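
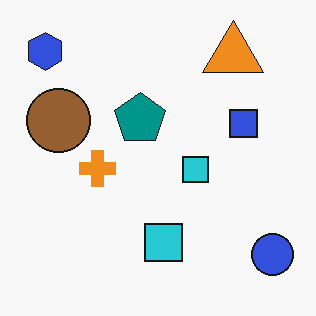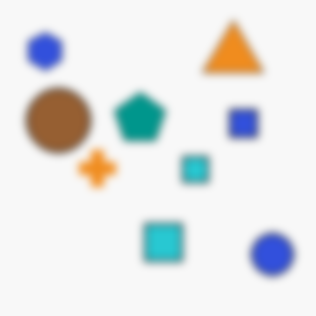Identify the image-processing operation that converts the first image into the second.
This is the original image moderately blurred.

Shape edges and outlines are uniformly softened across the whole image.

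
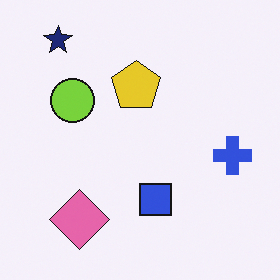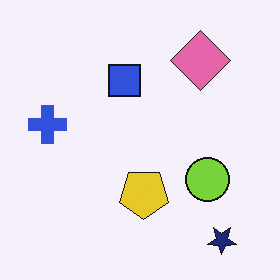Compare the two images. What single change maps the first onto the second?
The transformation is: rotated 180°.

The navy star sits in the top-left of the first image and the bottom-right of the second — consistent with a whole-image 180° rotation.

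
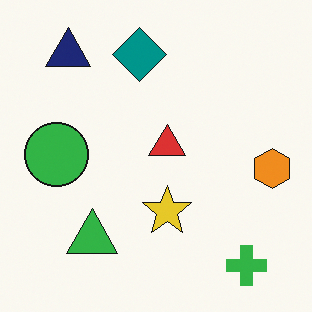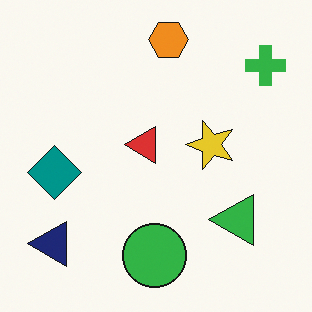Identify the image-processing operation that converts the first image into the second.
The transformation is: rotated 90° counter-clockwise.

The green cross sits in the bottom-right of the first image and the top-right of the second — consistent with a whole-image 90° counter-clockwise rotation.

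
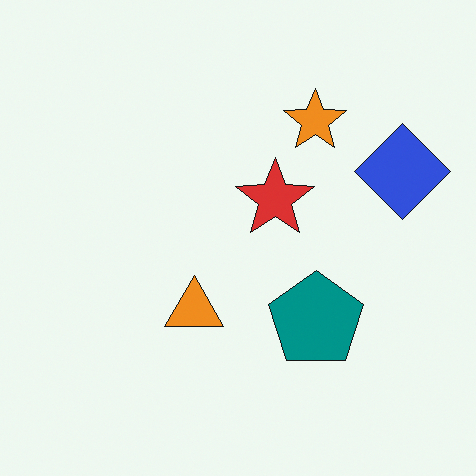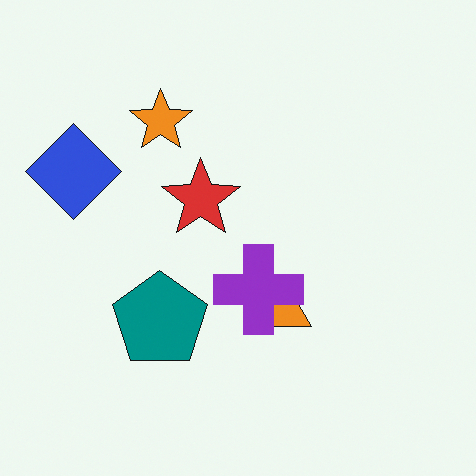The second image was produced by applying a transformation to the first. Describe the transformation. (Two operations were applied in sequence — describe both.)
The transformation is: flipped horizontally (left ↔ right), then overlaid with an additional purple cross.

The blue diamond is in the right of the first image and the left of the second — shapes on opposite sides of the vertical midline have swapped in a mirror flip. A purple cross appears in the second image that is absent from the first.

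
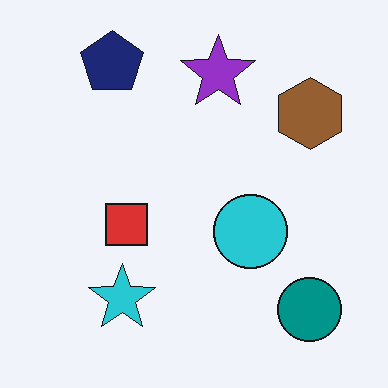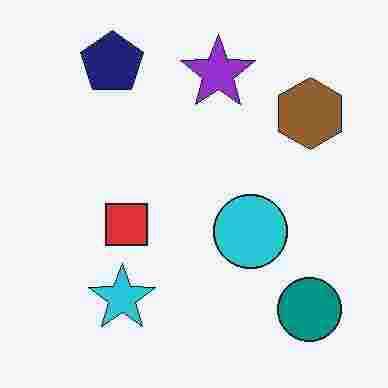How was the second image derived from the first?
The second image is the first degraded with heavy JPEG compression.

Blocky 8×8 compression artifacts appear around shape edges and the flat background shows ringing — characteristic JPEG degradation.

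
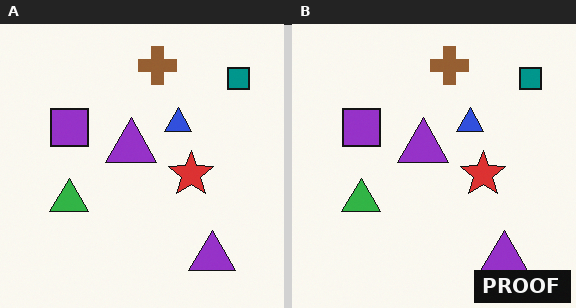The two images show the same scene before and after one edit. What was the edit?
The transformation is: watermarked with the text "PROOF" in the lower-right corner.

A dark label reading "PROOF" appears in the lower-right corner.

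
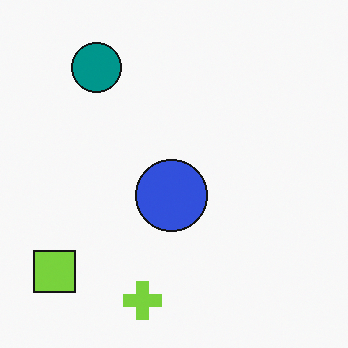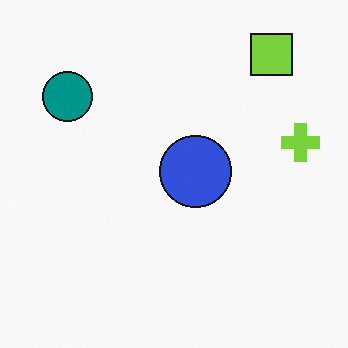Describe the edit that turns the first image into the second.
Transposed (reflected across the top-left ↔ bottom-right diagonal).

Shapes have swapped their row and column positions — what was in the top-right is now in the bottom-left — a diagonal reflection.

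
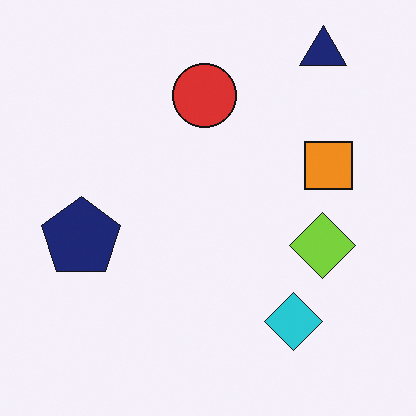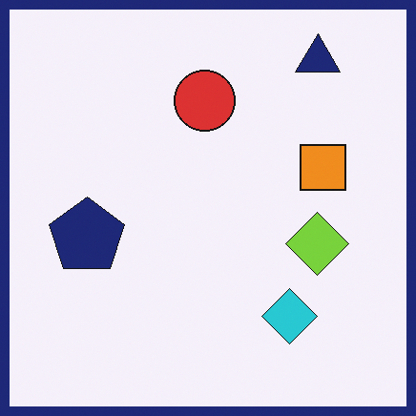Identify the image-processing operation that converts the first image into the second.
The second image is the first framed with a navy border.

A solid navy frame runs around the edge of the second image, with the content slightly shrunk inside it.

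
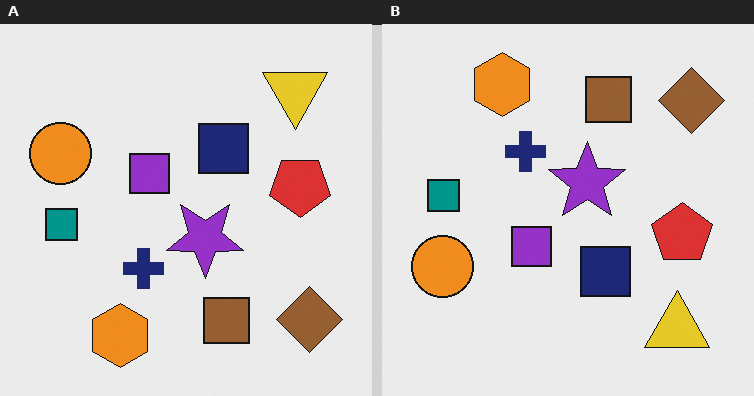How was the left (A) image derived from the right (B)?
The transformation is: flipped vertically (top ↔ bottom).

The orange hexagon is in the top-left of the right (B) image and the bottom-left of the left (A) — shapes on opposite sides of the horizontal midline have swapped in a mirror flip.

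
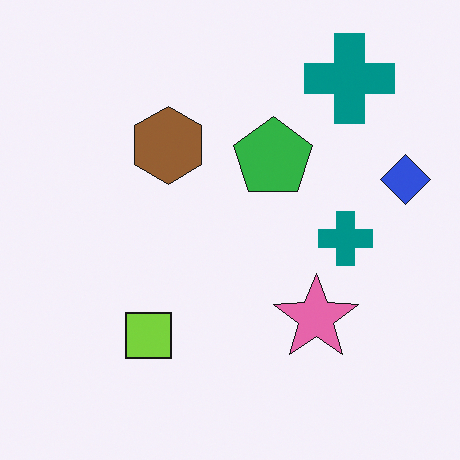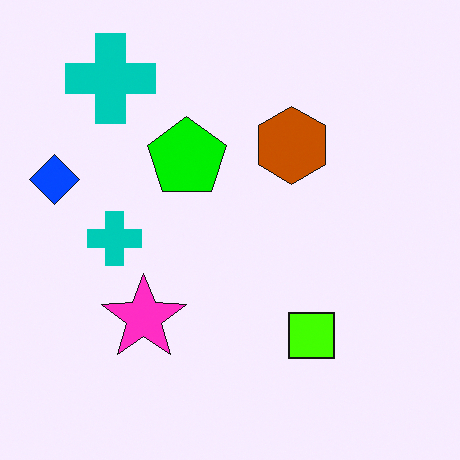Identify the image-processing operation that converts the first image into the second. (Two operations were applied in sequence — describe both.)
It was flipped horizontally (left ↔ right), then heavily oversaturated.

The blue diamond is in the right of the first image and the left of the second — shapes on opposite sides of the vertical midline have swapped in a mirror flip. All colors are more vivid — a global saturation change.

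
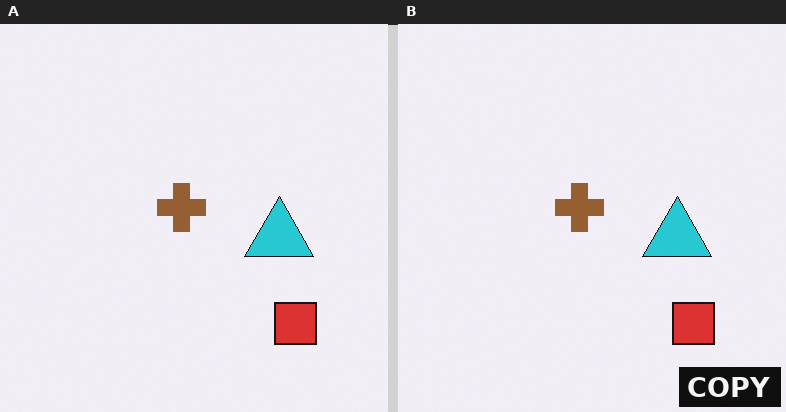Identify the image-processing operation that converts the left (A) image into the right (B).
This is the original image watermarked with the text "COPY" in the lower-right corner.

A dark label reading "COPY" appears in the lower-right corner.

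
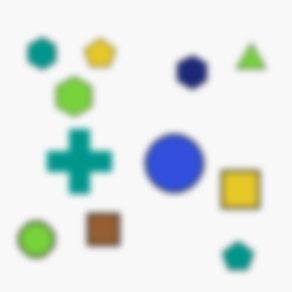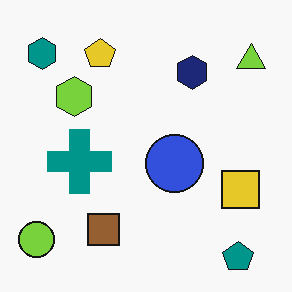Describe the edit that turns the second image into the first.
The transformation is: noticeably gaussian-blurred.

Shape edges and outlines are uniformly softened across the whole image.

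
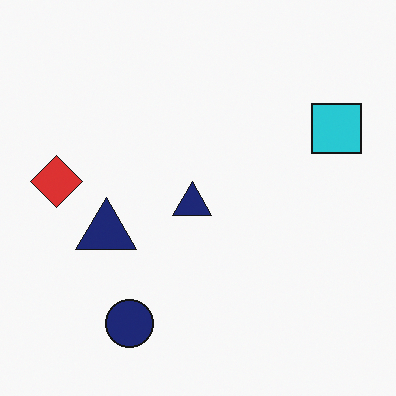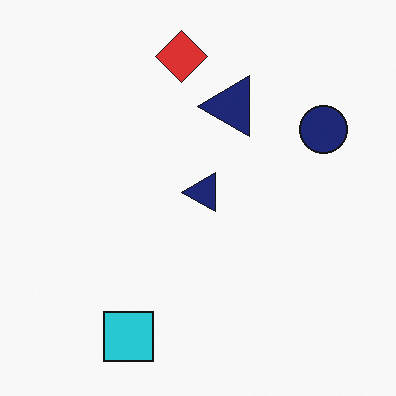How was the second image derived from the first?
The second image is the first transposed (reflected across the top-left ↔ bottom-right diagonal).

Shapes have swapped their row and column positions — what was in the top-right is now in the bottom-left — a diagonal reflection.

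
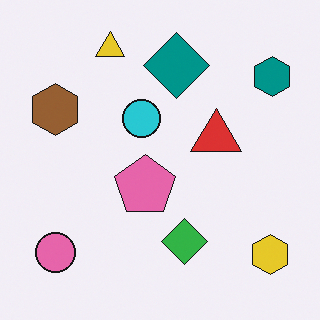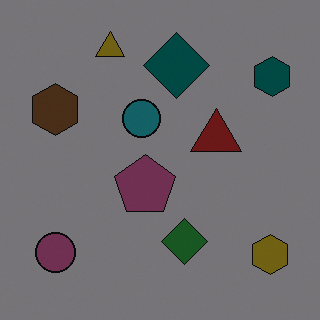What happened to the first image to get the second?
The second image is the first darkened a lot.

Every pixel — background and shapes alike — is uniformly darkened.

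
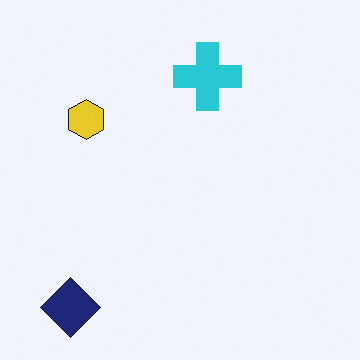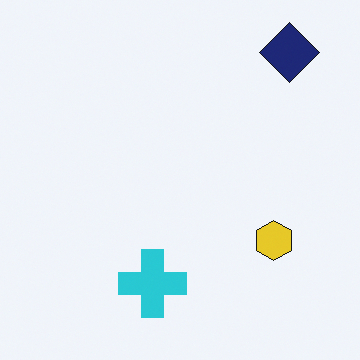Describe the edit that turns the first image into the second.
The image was rotated 180°.

The navy diamond sits in the bottom-left of the first image and the top-right of the second — consistent with a whole-image 180° rotation.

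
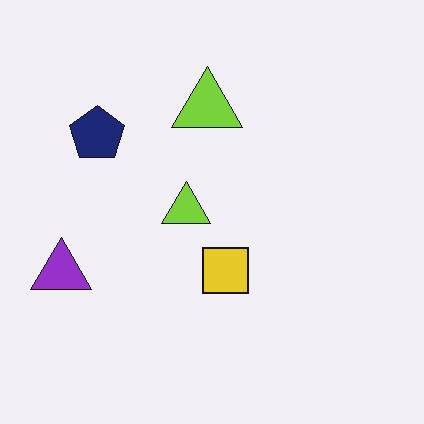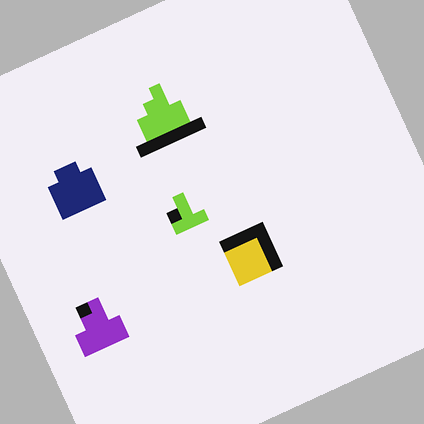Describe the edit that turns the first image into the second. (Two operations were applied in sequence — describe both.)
Coarsely pixelated, then rotated counter-clockwise by a moderate amount.

Shapes are reduced to large square blocks; fine edges and outlines are lost — a downscale-then-upscale (mosaic) effect. Every shape is tilted by the same angle and the image corners show triangular fill wedges — a whole-image rotation by a non-right angle.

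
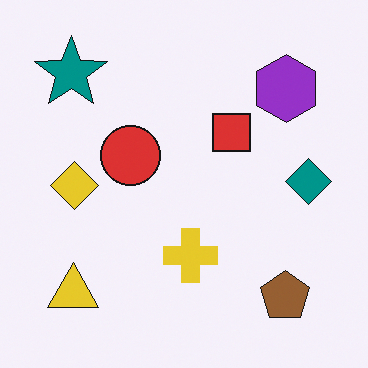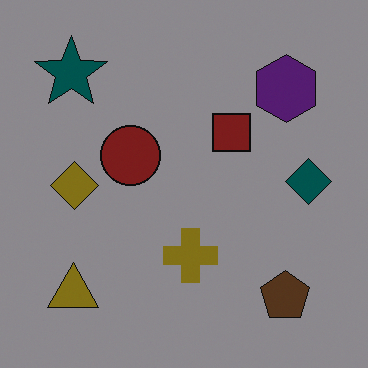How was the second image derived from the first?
It was substantially darkened.

Every pixel — background and shapes alike — is uniformly darkened.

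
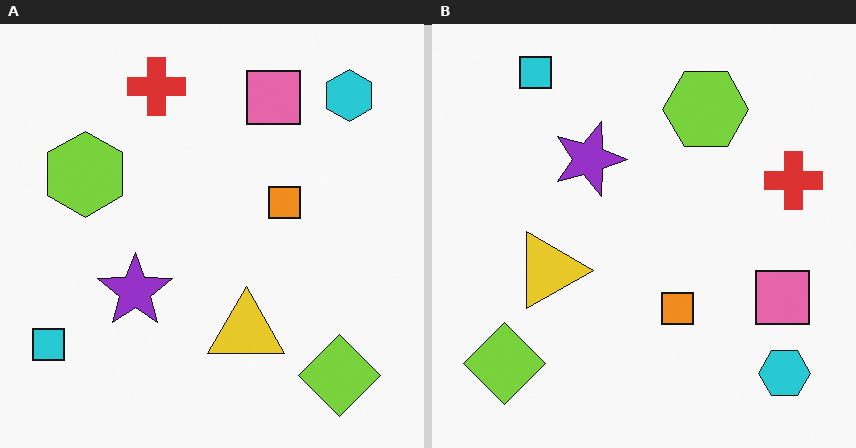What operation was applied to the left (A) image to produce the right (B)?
The transformation is: rotated 90° clockwise.

The cyan hexagon sits in the top-right of the left (A) image and the bottom-right of the right (B) — consistent with a whole-image 90° clockwise rotation.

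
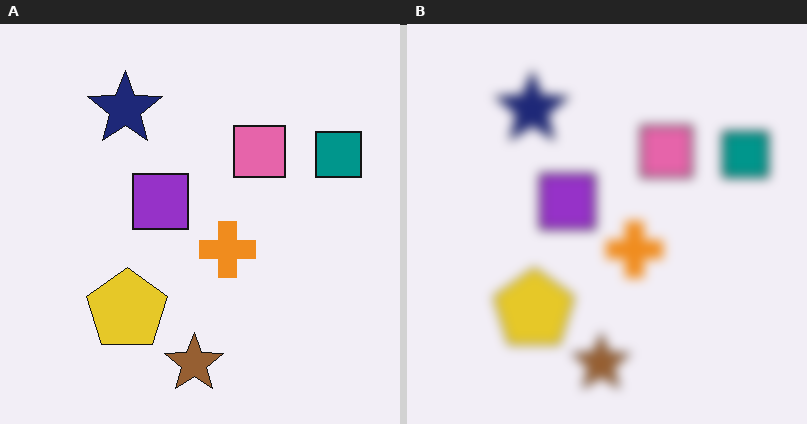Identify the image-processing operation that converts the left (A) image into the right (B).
The right (B) image is the left (A) heavily blurred.

Shape edges and outlines are uniformly softened across the whole image.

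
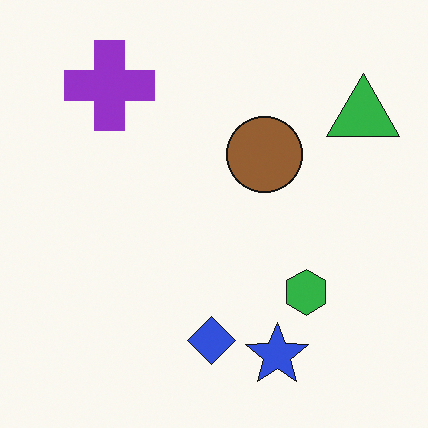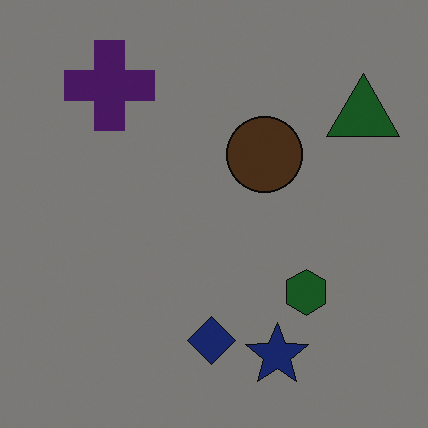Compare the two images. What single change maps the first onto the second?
Substantially darkened.

Every pixel — background and shapes alike — is uniformly darkened.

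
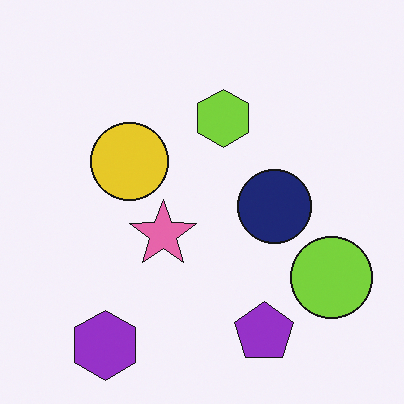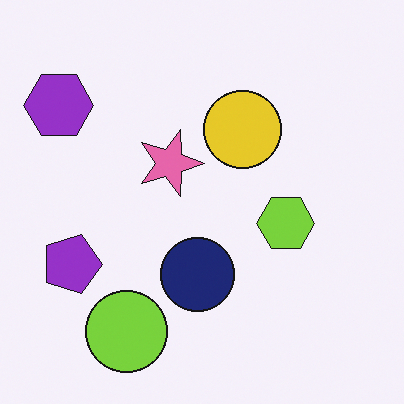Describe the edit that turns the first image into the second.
The second image is the first rotated 90° clockwise.

The purple hexagon sits in the bottom-left of the first image and the top-left of the second — consistent with a whole-image 90° clockwise rotation.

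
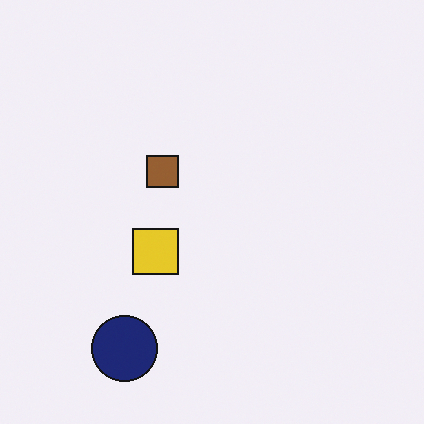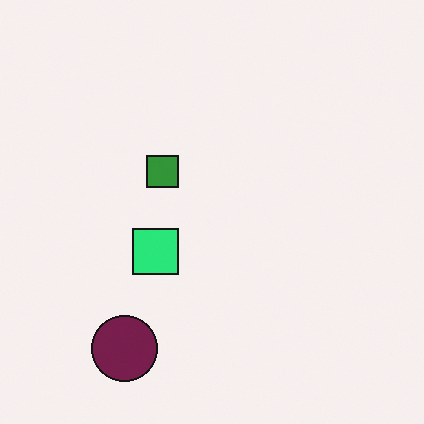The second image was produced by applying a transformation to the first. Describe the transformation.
The image was hue-shifted through roughly a third of the color wheel.

Every shape's color has rotated by the same amount around the hue wheel — a uniform hue shift.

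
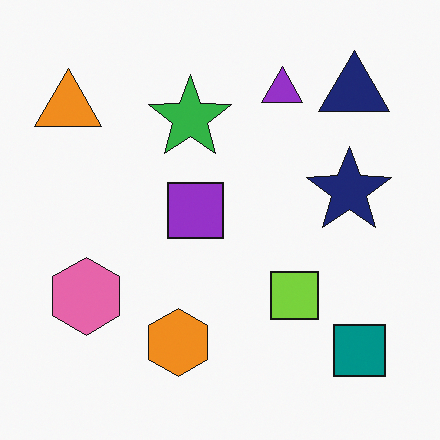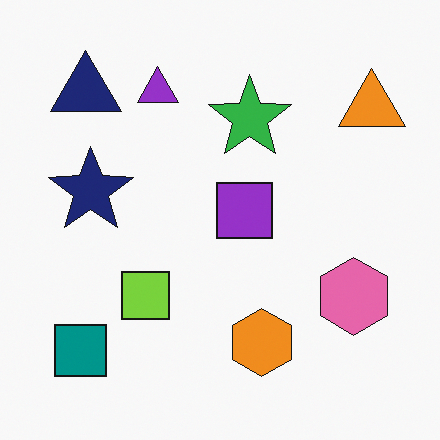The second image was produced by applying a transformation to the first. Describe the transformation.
This is the original image flipped horizontally (left ↔ right).

The orange triangle is in the top-left of the first image and the top-right of the second — shapes on opposite sides of the vertical midline have swapped in a mirror flip.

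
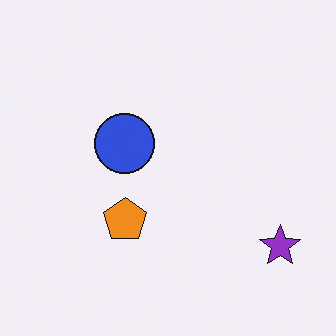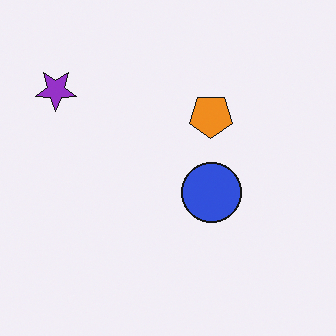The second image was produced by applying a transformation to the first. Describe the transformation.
The image was rotated 180°.

The purple star sits in the bottom-right of the first image and the top-left of the second — consistent with a whole-image 180° rotation.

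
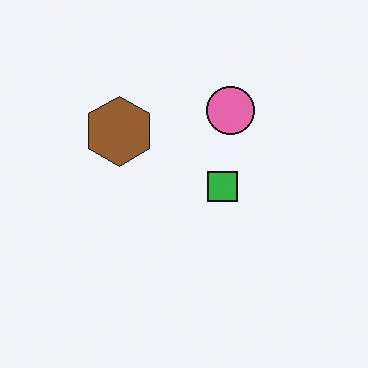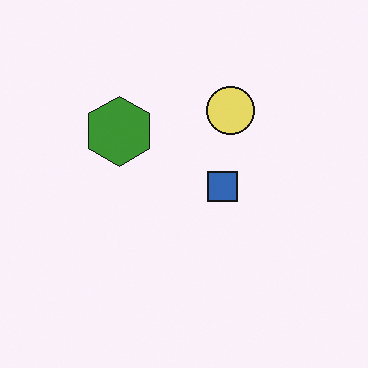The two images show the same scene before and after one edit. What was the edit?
This is the original image hue-shifted by a moderate amount.

Every shape's color has rotated by the same amount around the hue wheel — a uniform hue shift.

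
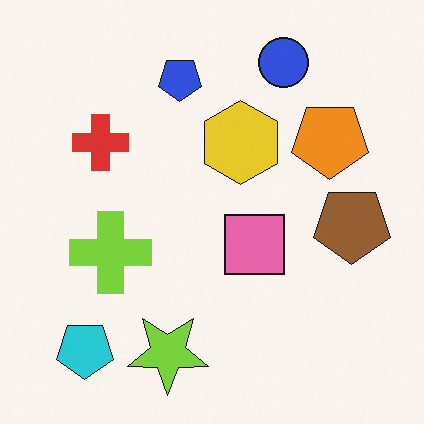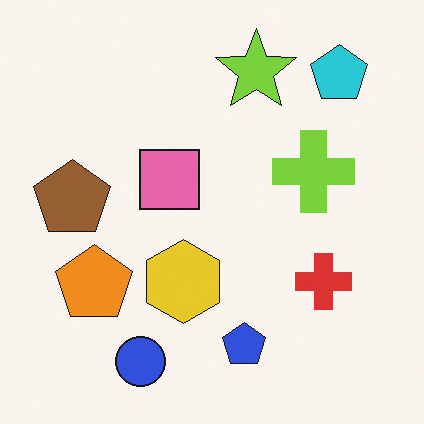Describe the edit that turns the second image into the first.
This is the original image rotated 180°.

The cyan pentagon sits in the top-right of the second image and the bottom-left of the first — consistent with a whole-image 180° rotation.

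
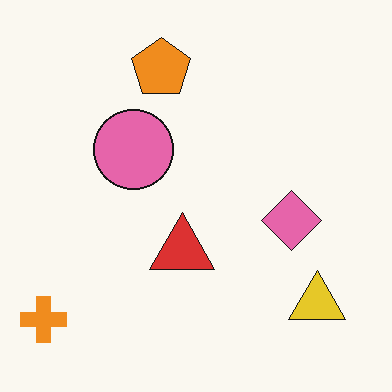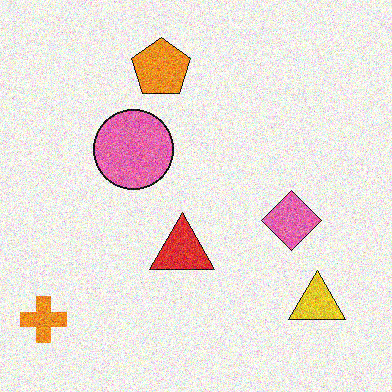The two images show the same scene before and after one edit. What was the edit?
The image was degraded with a thick layer of grain.

Random speckle covers the whole image, including the flat background.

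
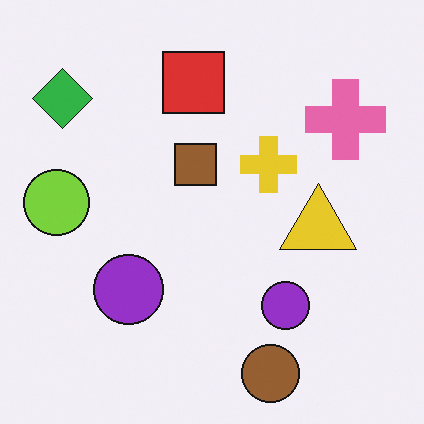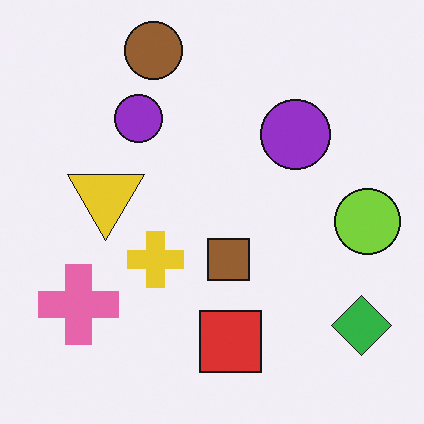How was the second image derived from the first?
The second image is the first rotated 180°.

The green diamond sits in the top-left of the first image and the bottom-right of the second — consistent with a whole-image 180° rotation.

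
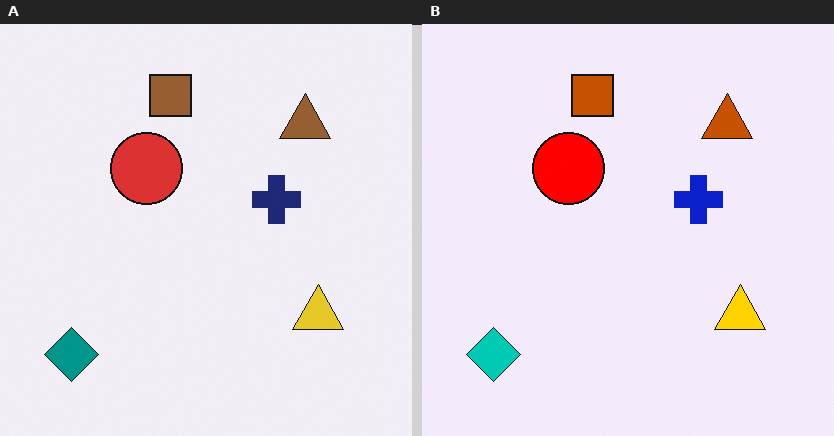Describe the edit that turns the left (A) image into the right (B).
Made much more vivid (saturation change).

All colors are more vivid — a global saturation change.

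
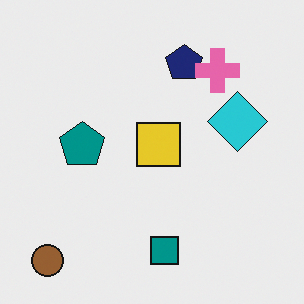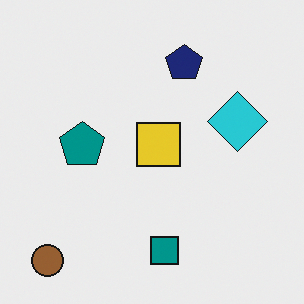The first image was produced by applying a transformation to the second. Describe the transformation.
The first image is the second overlaid with an additional pink cross.

A pink cross appears in the first image that is absent from the second.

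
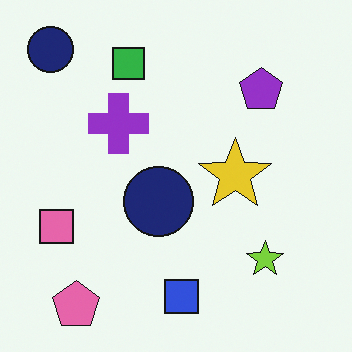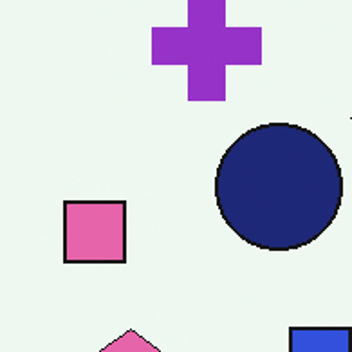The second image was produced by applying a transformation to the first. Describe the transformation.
Cropped tightly and scaled back up.

The visible shapes are larger and the field of view is narrower; shapes near the original edges may be partly or wholly outside the frame — a crop-and-rescale.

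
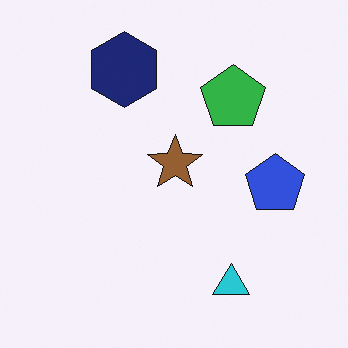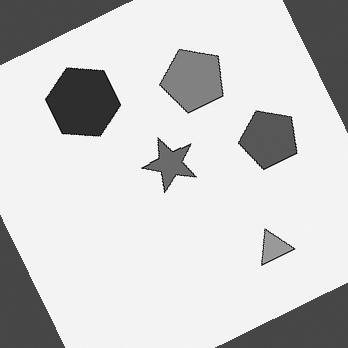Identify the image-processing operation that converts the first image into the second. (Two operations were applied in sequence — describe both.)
The transformation is: rotated counter-clockwise by a moderate amount, then converted to grayscale.

Every shape is tilted by the same angle and the image corners show triangular fill wedges — a whole-image rotation by a non-right angle. All color is removed — every shape is now a shade of grey.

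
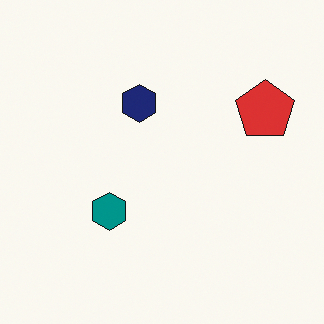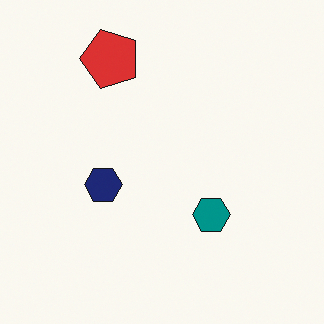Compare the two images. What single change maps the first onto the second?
It was rotated 90° counter-clockwise.

The red pentagon sits in the right of the first image and the top of the second — consistent with a whole-image 90° counter-clockwise rotation.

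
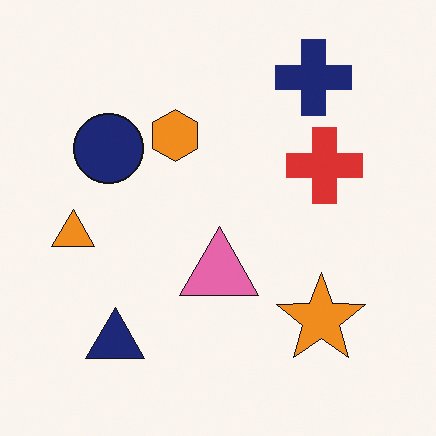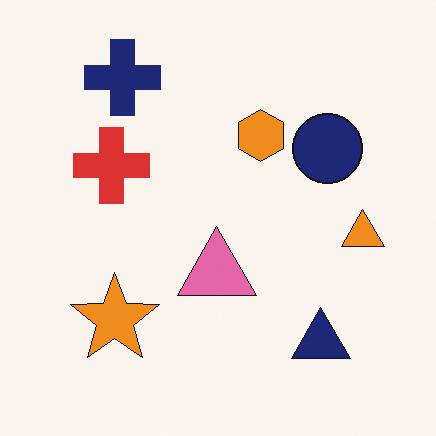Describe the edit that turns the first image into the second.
The second image is the first flipped horizontally (left ↔ right).

The orange triangle is in the left of the first image and the right of the second — shapes on opposite sides of the vertical midline have swapped in a mirror flip.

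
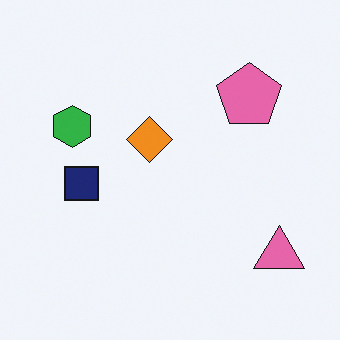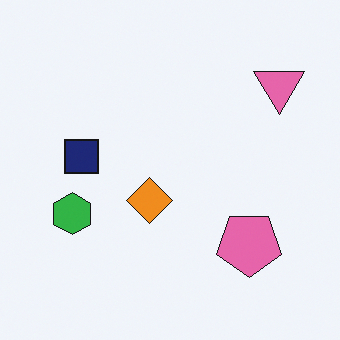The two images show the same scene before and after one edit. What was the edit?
The image was flipped vertically (top ↔ bottom).

The pink triangle is in the bottom-right of the first image and the top-right of the second — shapes on opposite sides of the horizontal midline have swapped in a mirror flip.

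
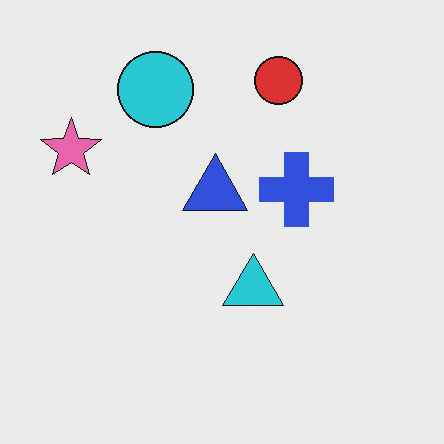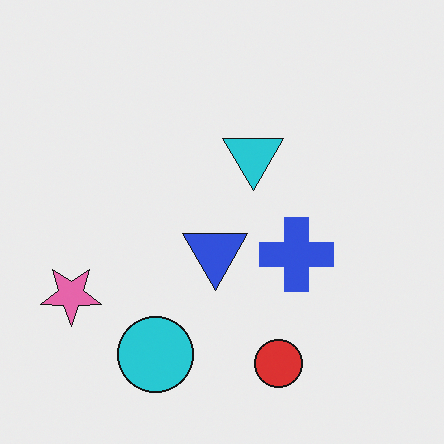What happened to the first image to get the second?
This is the original image flipped vertically (top ↔ bottom).

The red circle is in the top of the first image and the bottom of the second — shapes on opposite sides of the horizontal midline have swapped in a mirror flip.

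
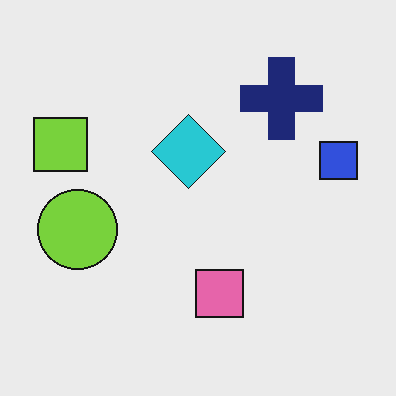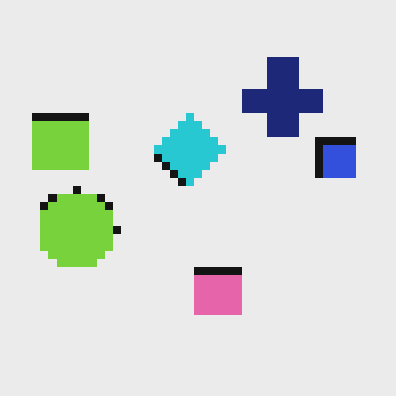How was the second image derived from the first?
The transformation is: pixelated into visible square blocks.

Shapes are reduced to large square blocks; fine edges and outlines are lost — a downscale-then-upscale (mosaic) effect.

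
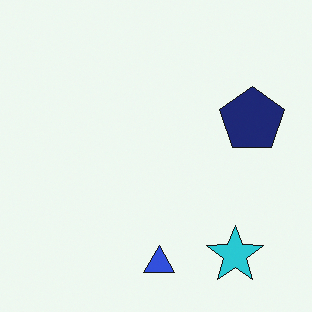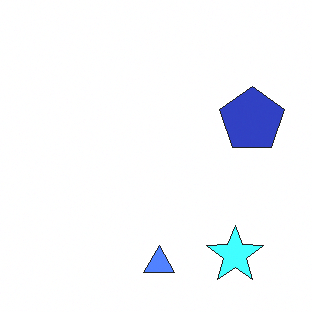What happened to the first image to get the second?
It was brightened a lot.

Every pixel — background and shapes alike — is uniformly brightened.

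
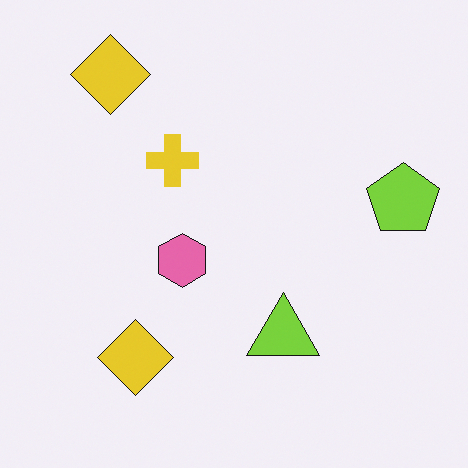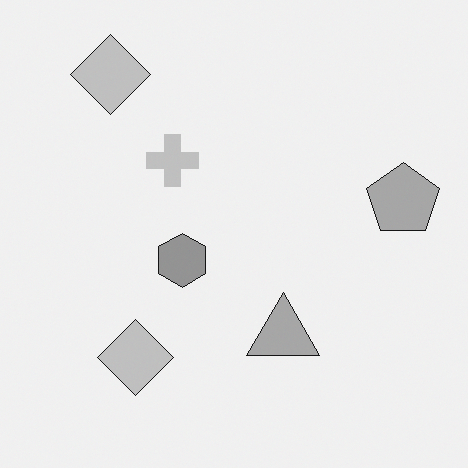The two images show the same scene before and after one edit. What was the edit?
Converted to grayscale.

All color is removed — every shape is now a shade of grey.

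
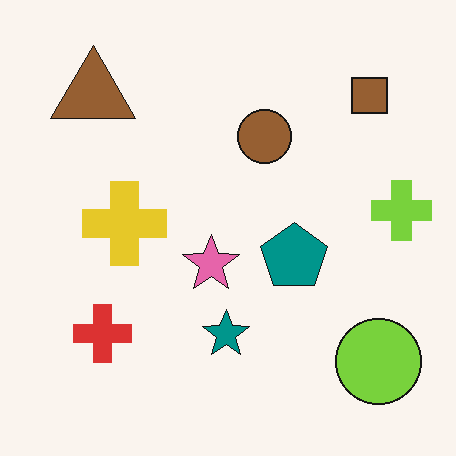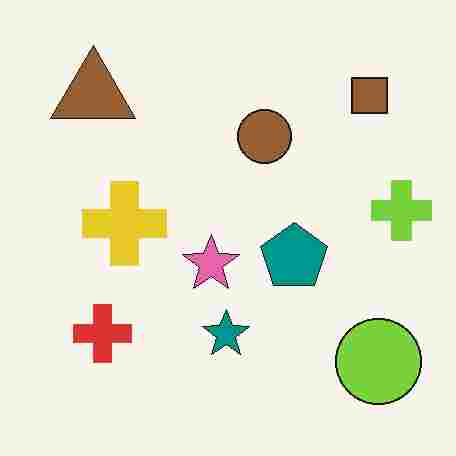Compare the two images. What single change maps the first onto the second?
It was heavily JPEG-compressed with obvious blocking artifacts.

Blocky 8×8 compression artifacts appear around shape edges and the flat background shows ringing — characteristic JPEG degradation.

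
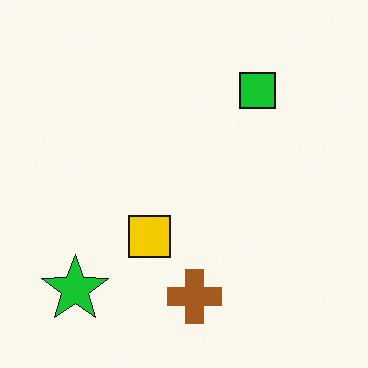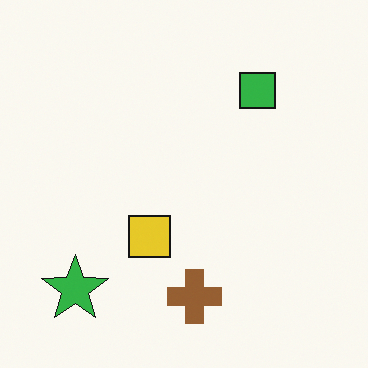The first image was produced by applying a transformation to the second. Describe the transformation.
Slightly oversaturated.

All colors are more vivid — a global saturation change.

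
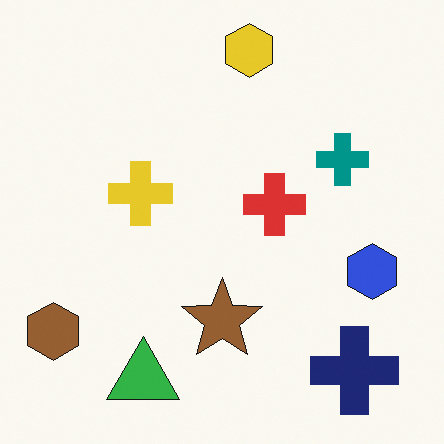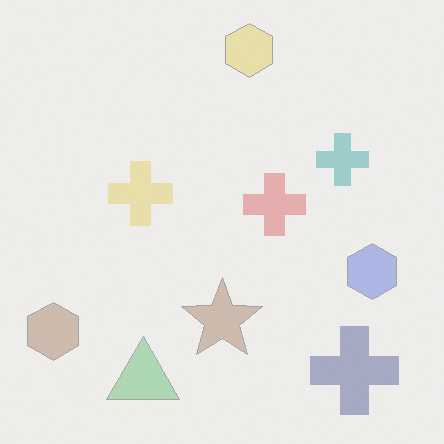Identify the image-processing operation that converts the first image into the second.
The transformation is: washed out (contrast reduced).

Tones are pushed toward mid-grey across the whole image — a global contrast change.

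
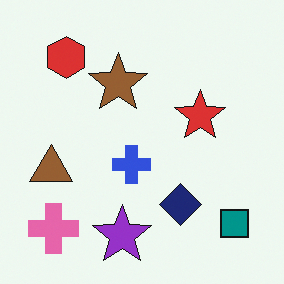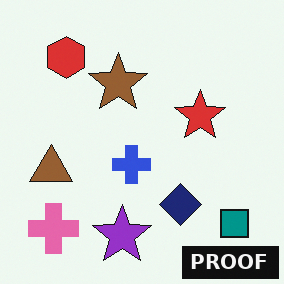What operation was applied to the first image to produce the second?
This is the original image watermarked with the text "PROOF" in the lower-right corner.

A dark label reading "PROOF" appears in the lower-right corner.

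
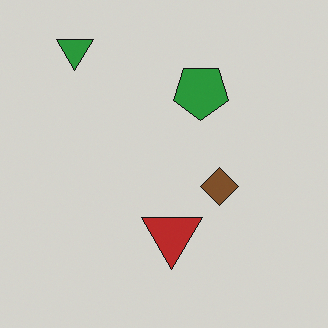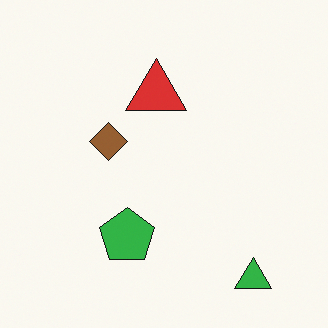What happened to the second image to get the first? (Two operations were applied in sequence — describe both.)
The first image is the second slightly darkened, then rotated 180°.

Every pixel — background and shapes alike — is uniformly darkened. The green triangle sits in the bottom-right of the second image and the top-left of the first — consistent with a whole-image 180° rotation.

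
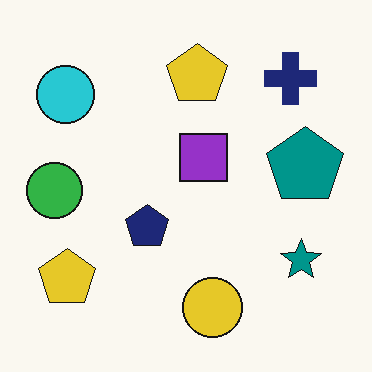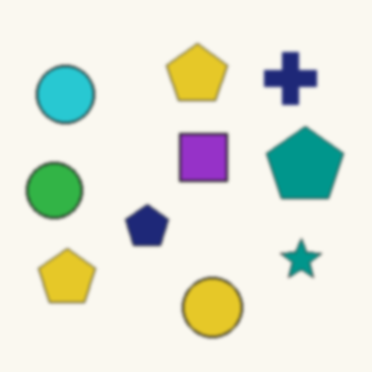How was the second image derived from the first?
Slightly softened.

Shape edges and outlines are uniformly softened across the whole image.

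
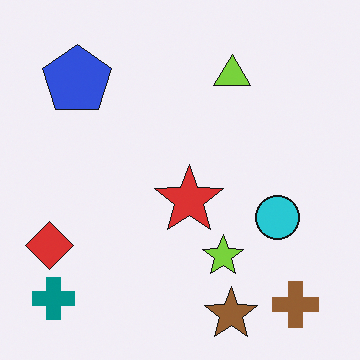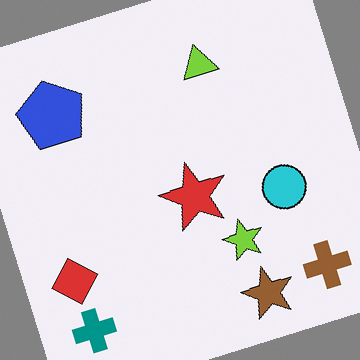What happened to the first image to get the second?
Rotated counter-clockwise by a moderate amount.

Every shape is tilted by the same angle and the image corners show triangular fill wedges — a whole-image rotation by a non-right angle.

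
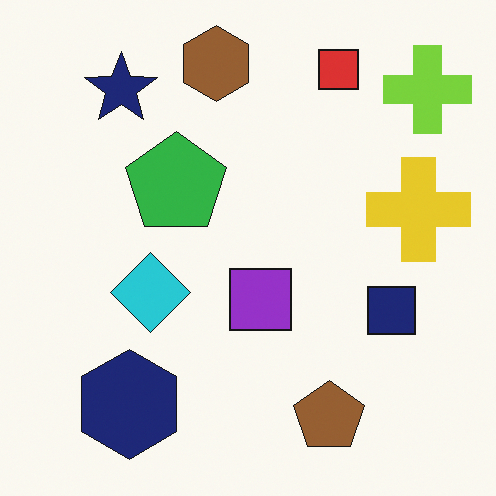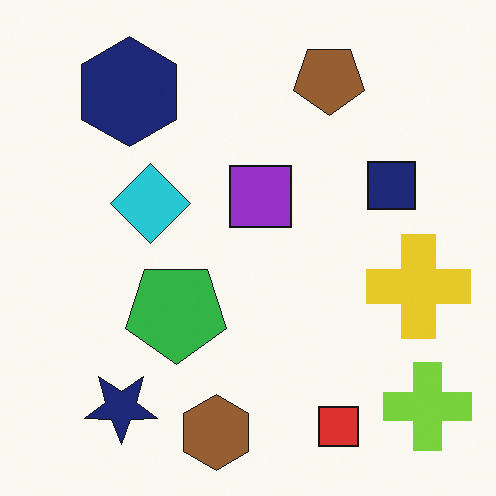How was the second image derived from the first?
This is the original image flipped vertically (top ↔ bottom).

The brown hexagon is in the top of the first image and the bottom of the second — shapes on opposite sides of the horizontal midline have swapped in a mirror flip.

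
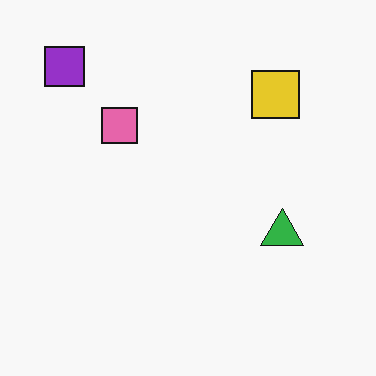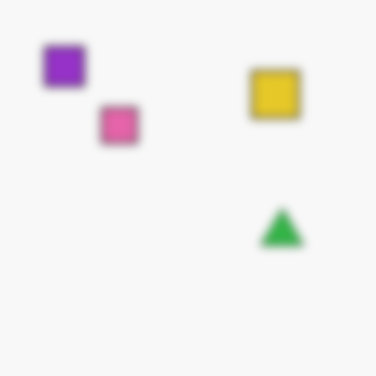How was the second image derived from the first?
The image was moderately blurred.

Shape edges and outlines are uniformly softened across the whole image.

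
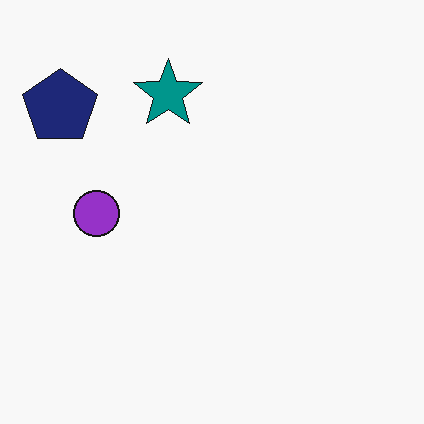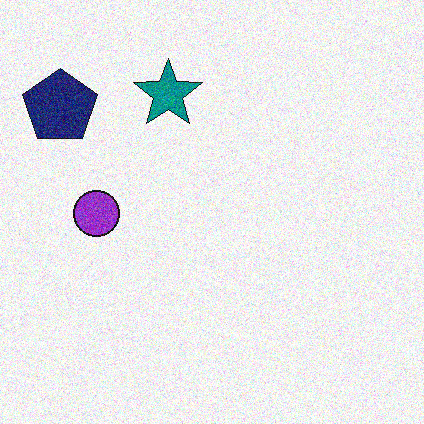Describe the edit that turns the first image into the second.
The second image is the first degraded with visible gaussian noise.

Random speckle covers the whole image, including the flat background.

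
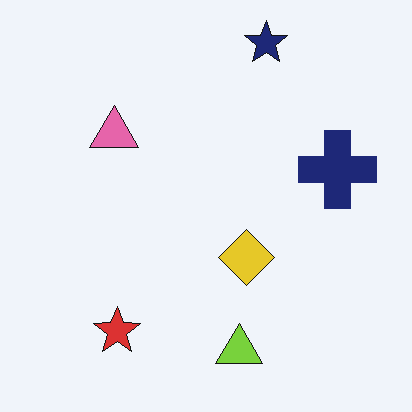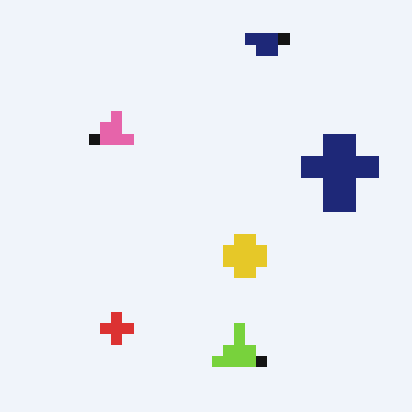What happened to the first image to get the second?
This is the original image coarsely pixelated.

Shapes are reduced to large square blocks; fine edges and outlines are lost — a downscale-then-upscale (mosaic) effect.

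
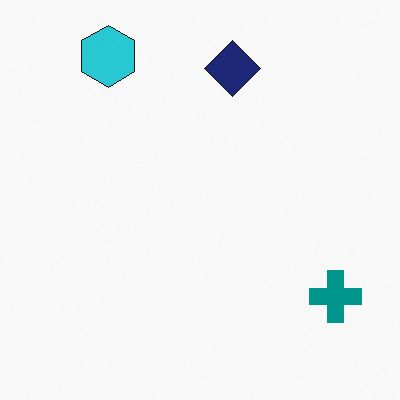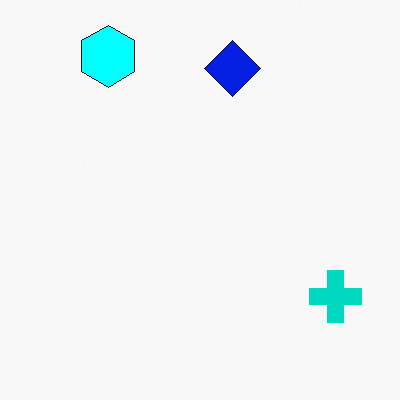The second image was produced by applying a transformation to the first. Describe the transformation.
Heavily oversaturated.

All colors are more vivid — a global saturation change.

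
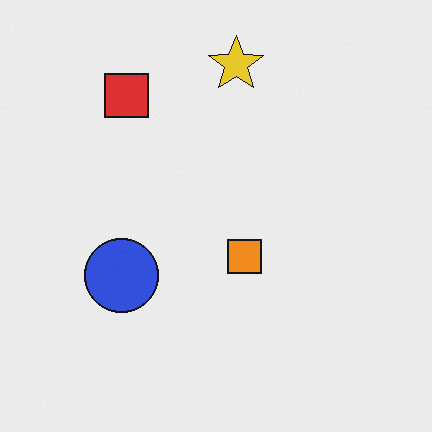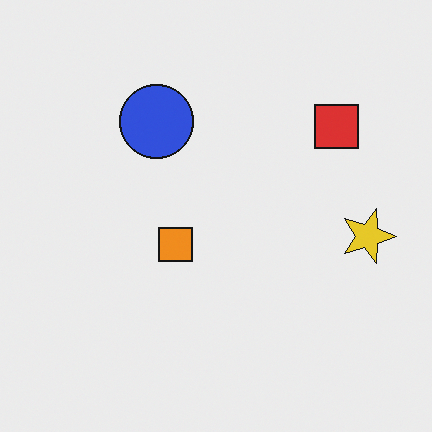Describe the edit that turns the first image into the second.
It was rotated 90° clockwise.

The yellow star sits in the top of the first image and the right of the second — consistent with a whole-image 90° clockwise rotation.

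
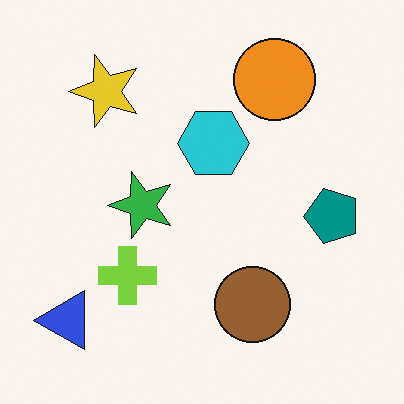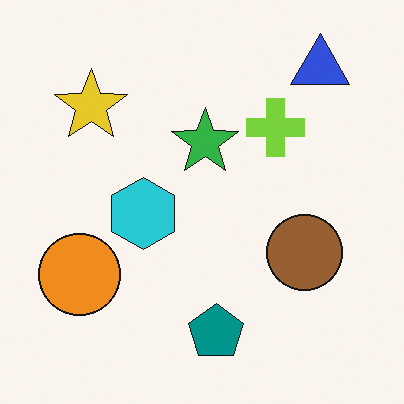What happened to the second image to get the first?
The image was transposed (reflected across the top-left ↔ bottom-right diagonal).

Shapes have swapped their row and column positions — what was in the top-right is now in the bottom-left — a diagonal reflection.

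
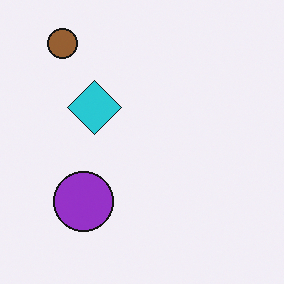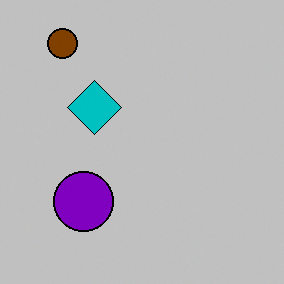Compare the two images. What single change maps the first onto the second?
Heavily posterized to just a handful of flat colors.

Each flat color has snapped to a coarser quantized level — most visibly, the near-white background has dropped to a flat grey.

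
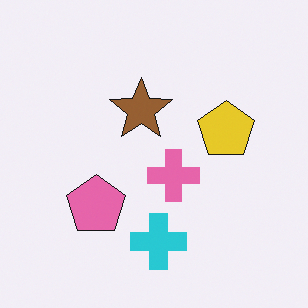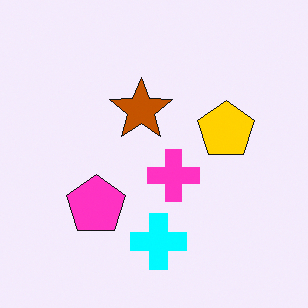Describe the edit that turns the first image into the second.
The image was heavily oversaturated.

All colors are more vivid — a global saturation change.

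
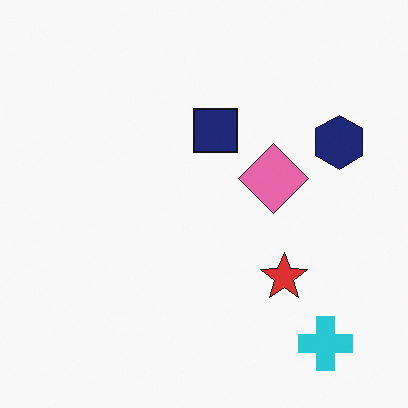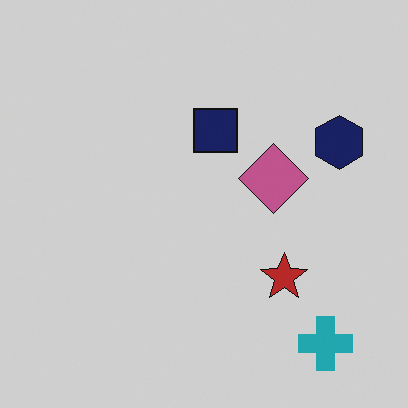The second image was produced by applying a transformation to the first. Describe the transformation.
The image was slightly darkened.

Every pixel — background and shapes alike — is uniformly darkened.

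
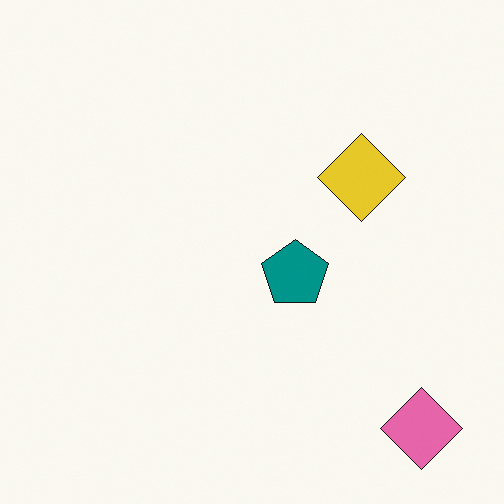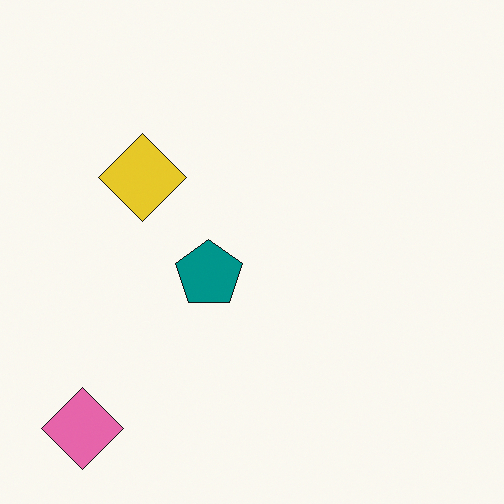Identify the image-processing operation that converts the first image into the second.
This is the original image flipped horizontally (left ↔ right).

The pink diamond is in the bottom-right of the first image and the bottom-left of the second — shapes on opposite sides of the vertical midline have swapped in a mirror flip.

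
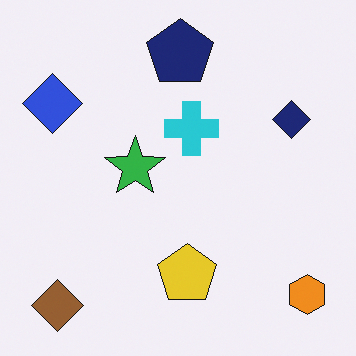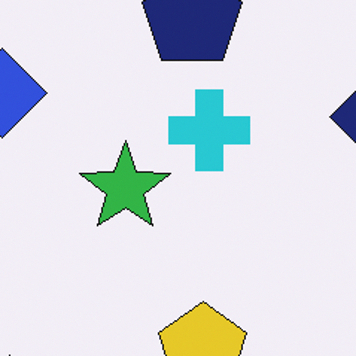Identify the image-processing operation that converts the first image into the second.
The second image is the first cropped to a modestly smaller region and rescaled.

The visible shapes are larger and the field of view is narrower; shapes near the original edges may be partly or wholly outside the frame — a crop-and-rescale.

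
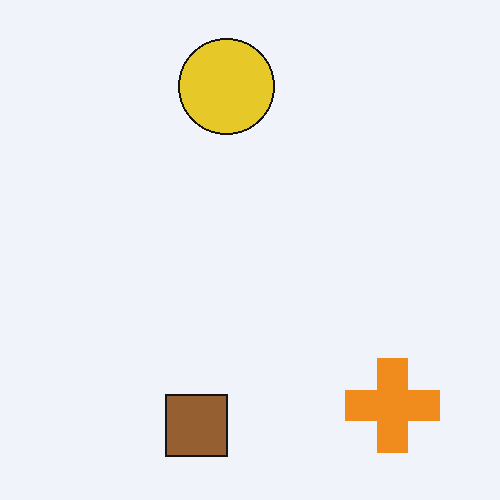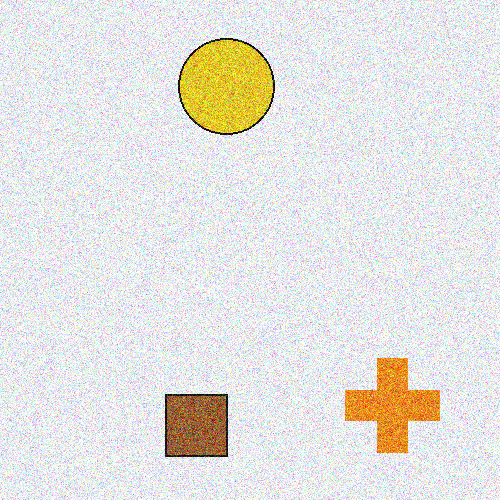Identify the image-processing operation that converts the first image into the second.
The image was degraded with a thick layer of grain.

Random speckle covers the whole image, including the flat background.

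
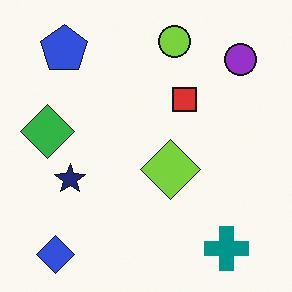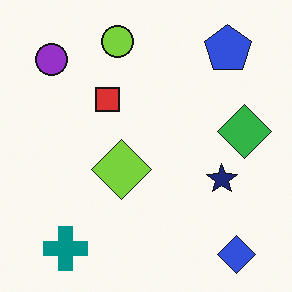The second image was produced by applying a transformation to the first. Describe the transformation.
It was flipped horizontally (left ↔ right).

The green diamond is in the left of the first image and the right of the second — shapes on opposite sides of the vertical midline have swapped in a mirror flip.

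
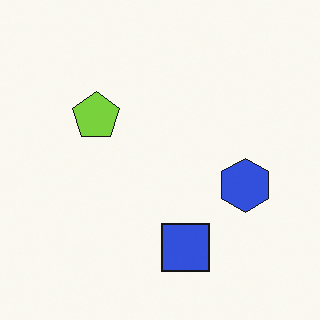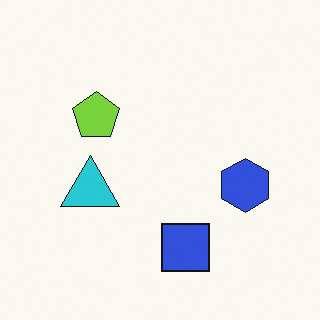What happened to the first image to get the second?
The transformation is: overlaid with an additional cyan triangle.

A cyan triangle appears in the second image that is absent from the first.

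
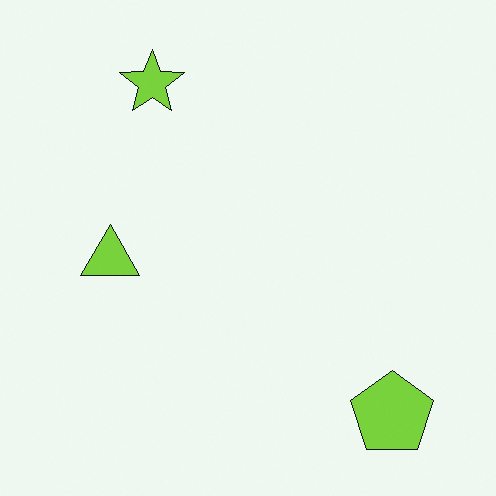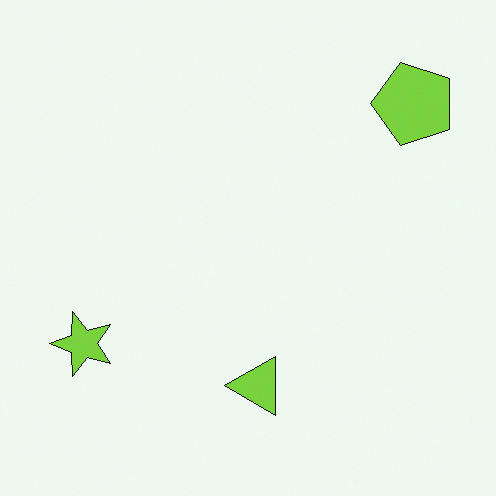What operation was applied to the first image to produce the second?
This is the original image rotated 90° counter-clockwise.

The lime pentagon sits in the bottom-right of the first image and the top-right of the second — consistent with a whole-image 90° counter-clockwise rotation.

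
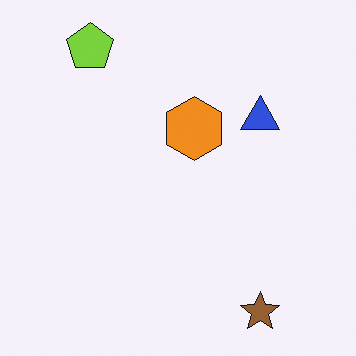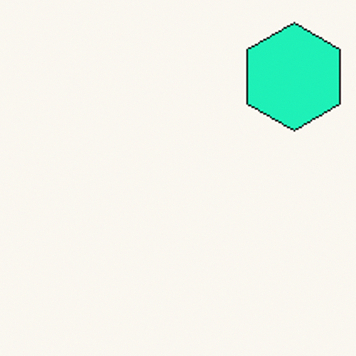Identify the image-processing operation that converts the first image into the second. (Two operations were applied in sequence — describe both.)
It was hue-shifted noticeably, then cropped tightly and scaled back up.

Every shape's color has rotated by the same amount around the hue wheel — a uniform hue shift. The visible shapes are larger and the field of view is narrower; shapes near the original edges may be partly or wholly outside the frame — a crop-and-rescale.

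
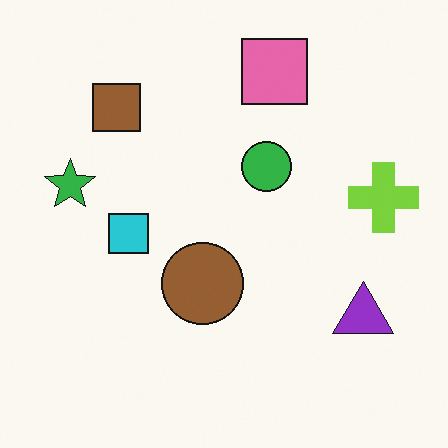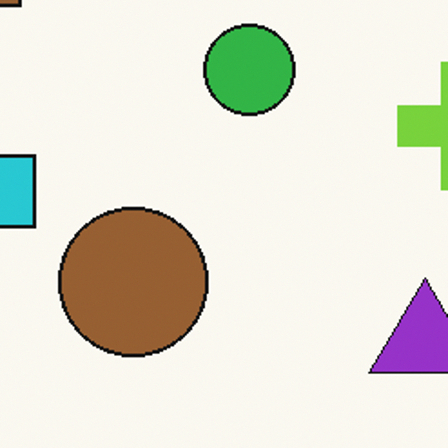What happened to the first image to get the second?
The transformation is: cropped to a noticeably smaller region and rescaled.

The visible shapes are larger and the field of view is narrower; shapes near the original edges may be partly or wholly outside the frame — a crop-and-rescale.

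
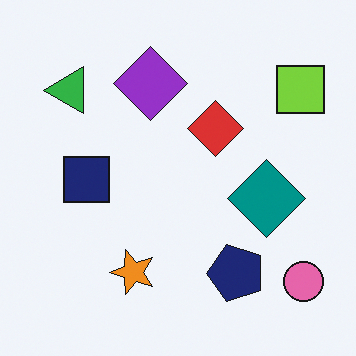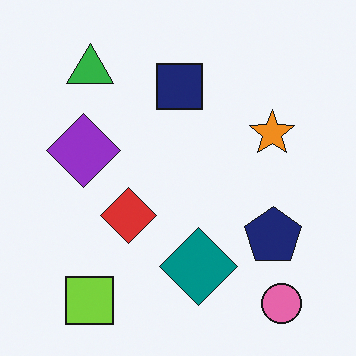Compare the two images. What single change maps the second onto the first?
It was transposed (reflected across the top-left ↔ bottom-right diagonal).

Shapes have swapped their row and column positions — what was in the top-right is now in the bottom-left — a diagonal reflection.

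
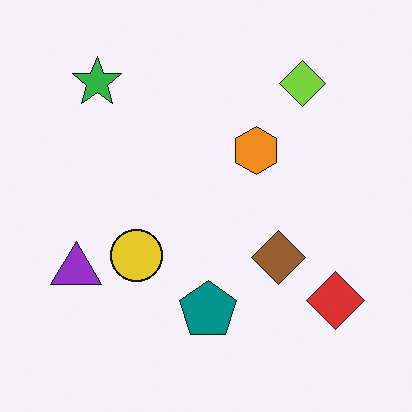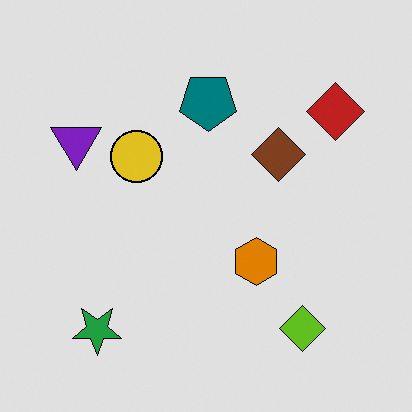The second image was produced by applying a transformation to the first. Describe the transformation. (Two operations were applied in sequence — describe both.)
The transformation is: flipped vertically (top ↔ bottom), then posterized to a reduced palette.

The green star is in the top-left of the first image and the bottom-left of the second — shapes on opposite sides of the horizontal midline have swapped in a mirror flip. Each flat color has snapped to a coarser quantized level — most visibly, the near-white background has dropped to a flat grey.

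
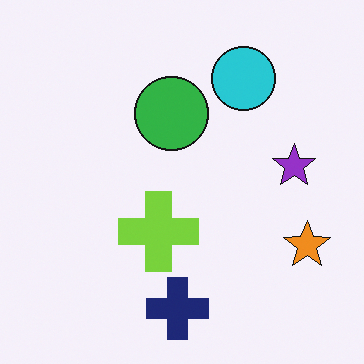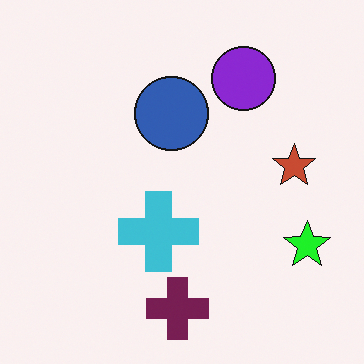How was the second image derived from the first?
Hue-shifted noticeably.

Every shape's color has rotated by the same amount around the hue wheel — a uniform hue shift.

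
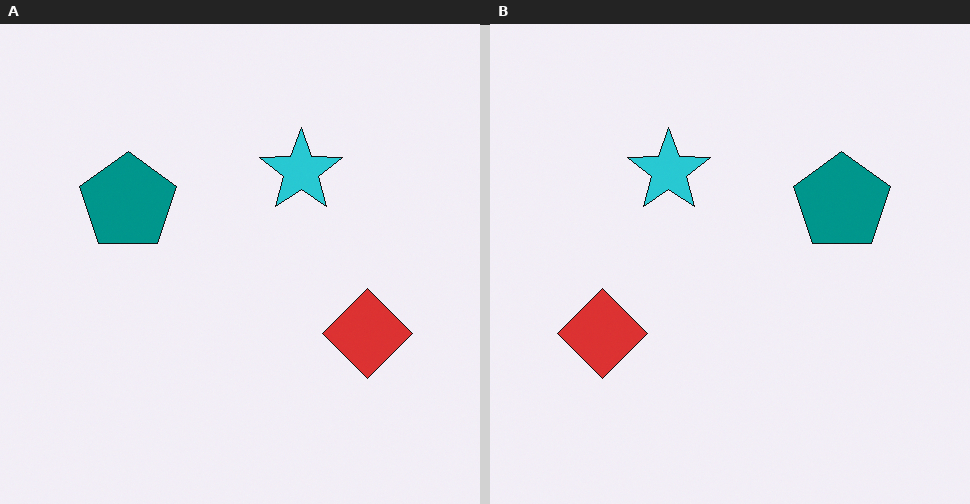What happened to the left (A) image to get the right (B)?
The right (B) image is the left (A) flipped horizontally (left ↔ right).

The red diamond is in the right of the left (A) image and the left of the right (B) — shapes on opposite sides of the vertical midline have swapped in a mirror flip.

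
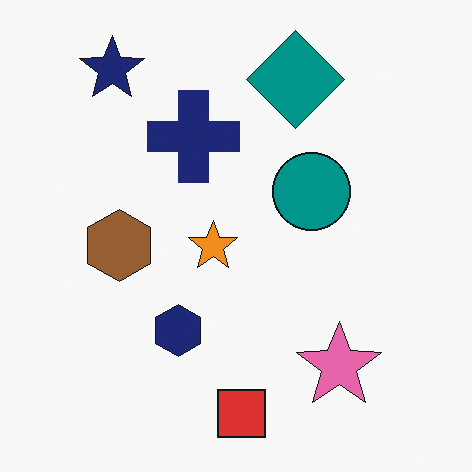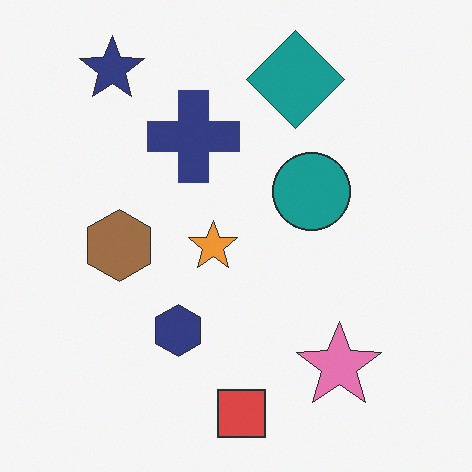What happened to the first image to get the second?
The transformation is: given slightly reduced contrast.

Tones are pushed toward mid-grey across the whole image — a global contrast change.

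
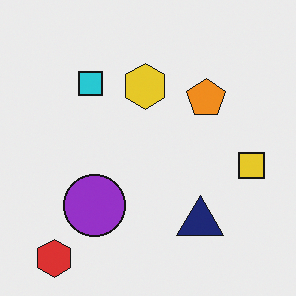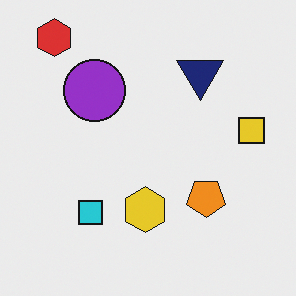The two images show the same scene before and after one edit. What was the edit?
The transformation is: flipped vertically (top ↔ bottom).

The red hexagon is in the bottom-left of the first image and the top-left of the second — shapes on opposite sides of the horizontal midline have swapped in a mirror flip.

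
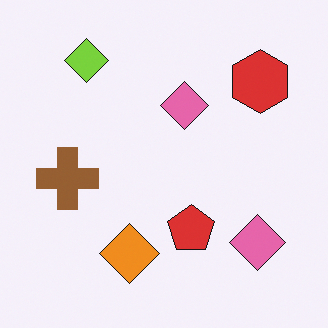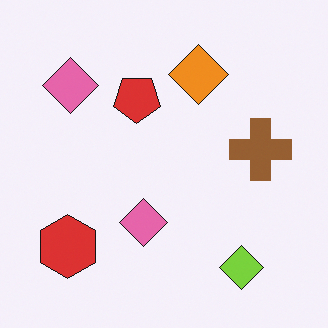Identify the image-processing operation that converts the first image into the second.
The transformation is: rotated 180°.

The lime diamond sits in the top-left of the first image and the bottom-right of the second — consistent with a whole-image 180° rotation.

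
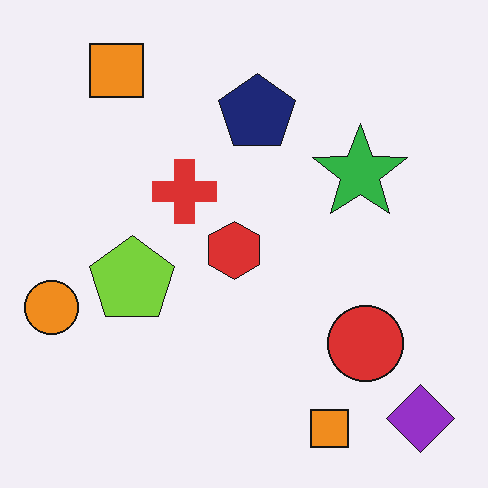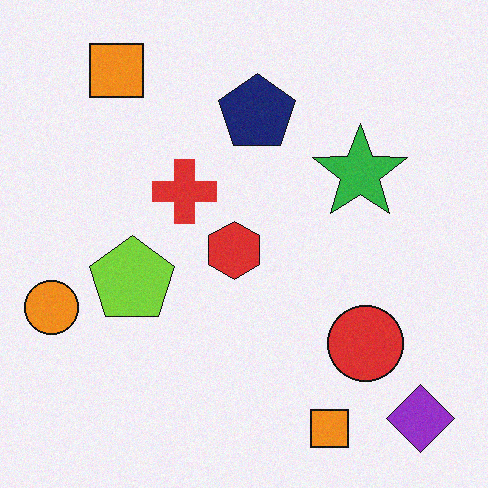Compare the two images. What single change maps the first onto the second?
This is the original image degraded with a light layer of grain.

Random speckle covers the whole image, including the flat background.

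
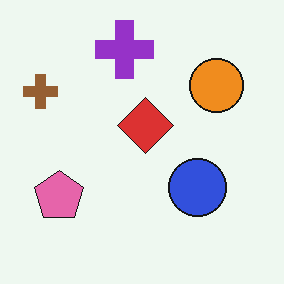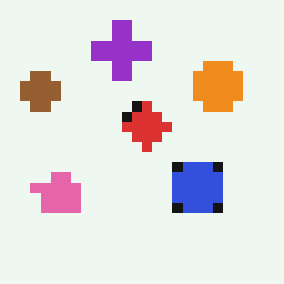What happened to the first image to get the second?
The second image is the first heavily pixelated into large blocks.

Shapes are reduced to large square blocks; fine edges and outlines are lost — a downscale-then-upscale (mosaic) effect.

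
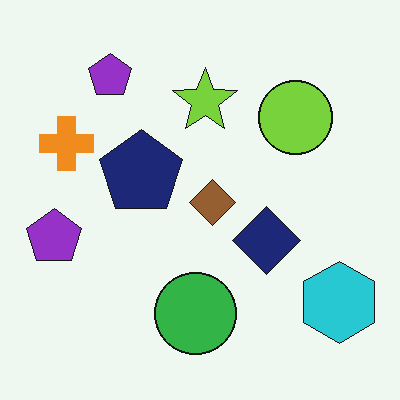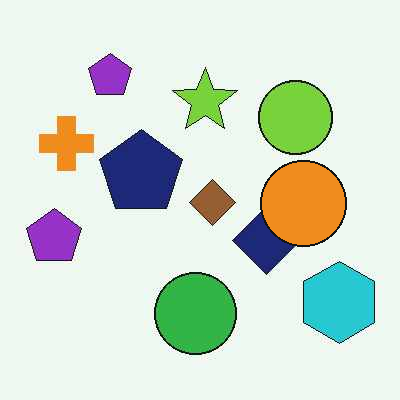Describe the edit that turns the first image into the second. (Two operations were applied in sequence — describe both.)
Given moderate JPEG compression, then overlaid with an additional orange circle.

Blocky 8×8 compression artifacts appear around shape edges and the flat background shows ringing — characteristic JPEG degradation. An orange circle appears in the second image that is absent from the first.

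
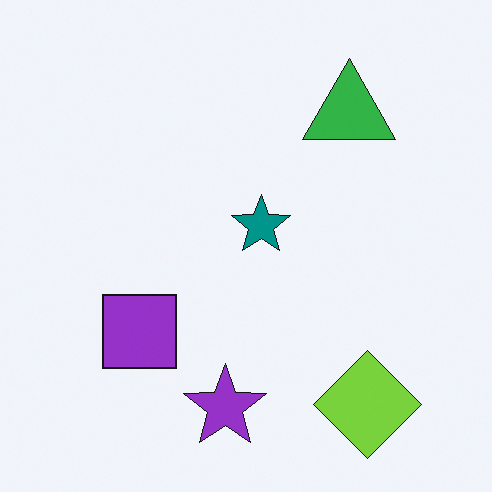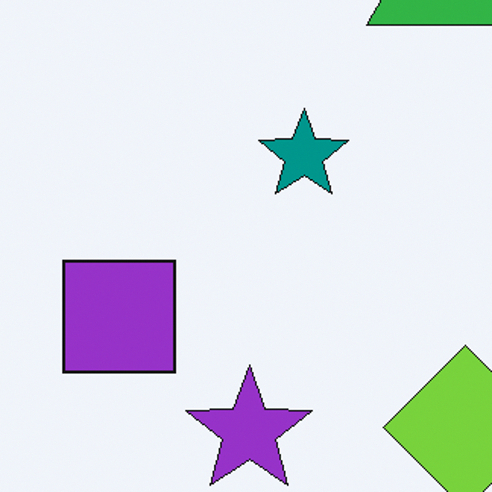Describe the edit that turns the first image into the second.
Cropped to a modestly smaller region and rescaled.

The visible shapes are larger and the field of view is narrower; shapes near the original edges may be partly or wholly outside the frame — a crop-and-rescale.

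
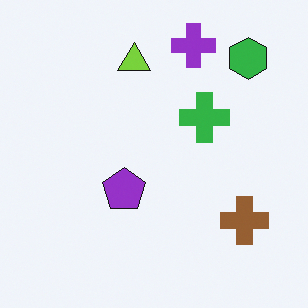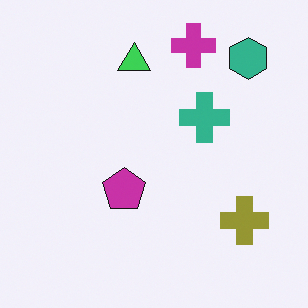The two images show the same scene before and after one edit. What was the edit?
The image was hue-shifted by a small amount.

Every shape's color has rotated by the same amount around the hue wheel — a uniform hue shift.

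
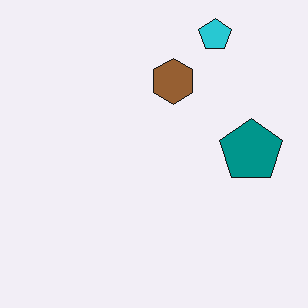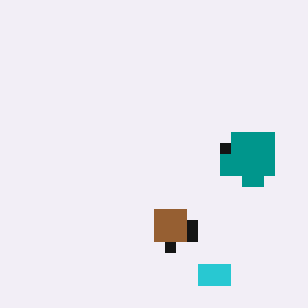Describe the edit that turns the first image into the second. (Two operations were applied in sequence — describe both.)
It was flipped vertically (top ↔ bottom), then coarsely pixelated.

The cyan pentagon is in the top-right of the first image and the bottom-right of the second — shapes on opposite sides of the horizontal midline have swapped in a mirror flip. Shapes are reduced to large square blocks; fine edges and outlines are lost — a downscale-then-upscale (mosaic) effect.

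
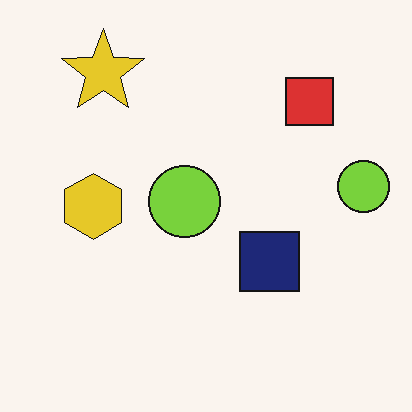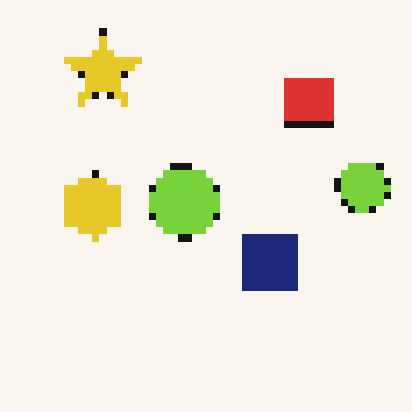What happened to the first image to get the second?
The transformation is: pixelated into visible square blocks.

Shapes are reduced to large square blocks; fine edges and outlines are lost — a downscale-then-upscale (mosaic) effect.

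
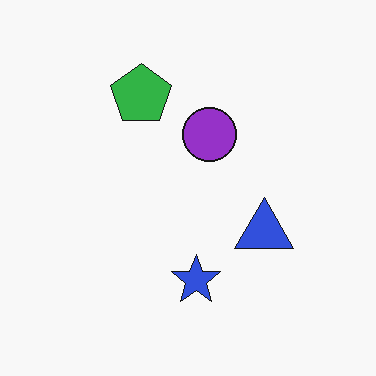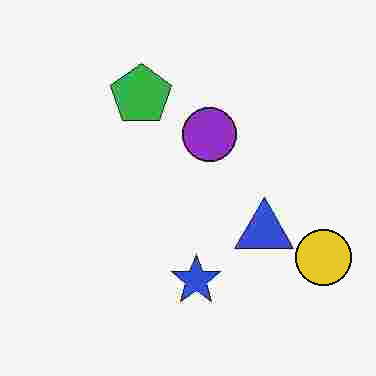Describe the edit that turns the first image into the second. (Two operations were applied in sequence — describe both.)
This is the original image heavily JPEG-compressed with obvious blocking artifacts, then overlaid with an additional yellow circle.

Blocky 8×8 compression artifacts appear around shape edges and the flat background shows ringing — characteristic JPEG degradation. A yellow circle appears in the second image that is absent from the first.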